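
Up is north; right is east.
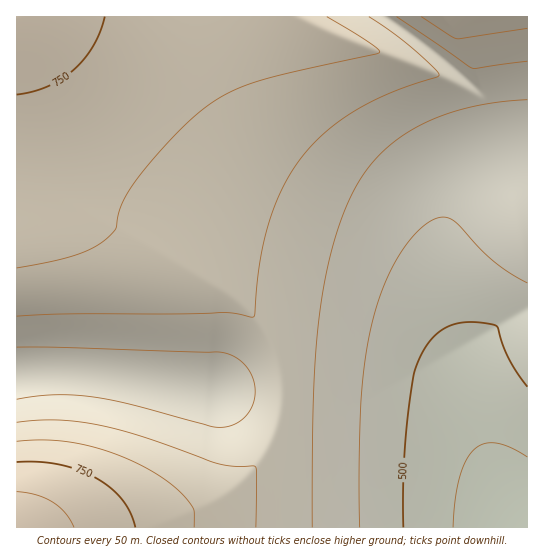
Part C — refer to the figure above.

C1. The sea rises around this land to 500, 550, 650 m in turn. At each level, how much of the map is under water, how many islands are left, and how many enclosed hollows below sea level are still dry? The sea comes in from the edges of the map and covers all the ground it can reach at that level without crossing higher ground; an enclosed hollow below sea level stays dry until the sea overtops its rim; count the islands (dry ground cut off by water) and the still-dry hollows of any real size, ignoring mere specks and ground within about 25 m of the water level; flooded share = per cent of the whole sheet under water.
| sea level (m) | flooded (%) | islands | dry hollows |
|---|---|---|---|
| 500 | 9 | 0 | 0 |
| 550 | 17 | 0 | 0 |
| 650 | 56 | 0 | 0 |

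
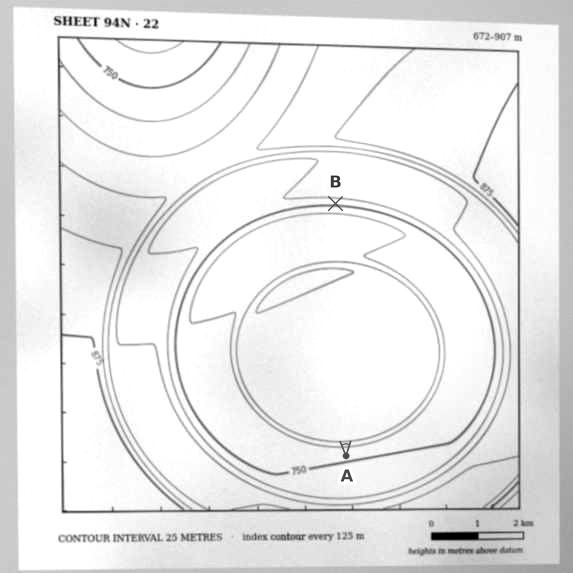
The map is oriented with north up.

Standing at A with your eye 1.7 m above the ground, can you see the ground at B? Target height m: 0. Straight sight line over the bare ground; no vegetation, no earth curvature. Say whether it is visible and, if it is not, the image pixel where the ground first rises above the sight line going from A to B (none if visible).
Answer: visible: true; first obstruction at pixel None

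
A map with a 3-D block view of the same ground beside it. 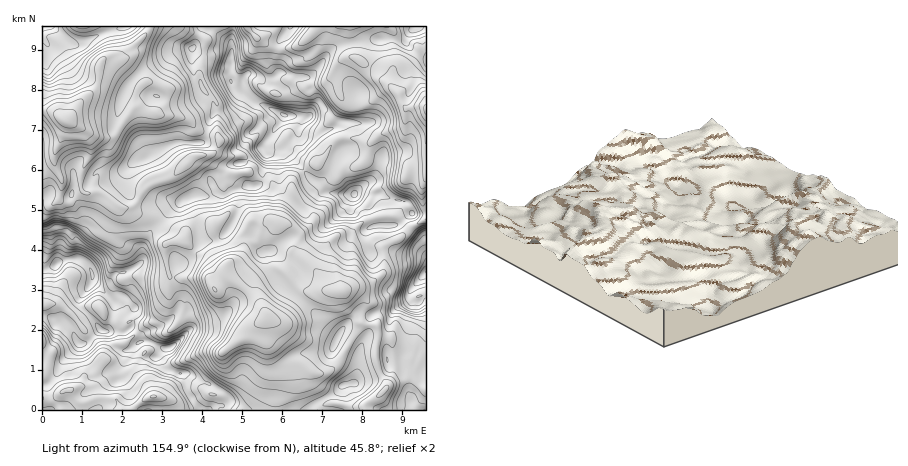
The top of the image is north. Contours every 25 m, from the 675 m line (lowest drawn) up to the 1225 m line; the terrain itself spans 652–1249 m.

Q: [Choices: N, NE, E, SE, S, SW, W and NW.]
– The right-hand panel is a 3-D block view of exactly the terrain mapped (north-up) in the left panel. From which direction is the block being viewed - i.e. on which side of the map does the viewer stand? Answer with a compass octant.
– NW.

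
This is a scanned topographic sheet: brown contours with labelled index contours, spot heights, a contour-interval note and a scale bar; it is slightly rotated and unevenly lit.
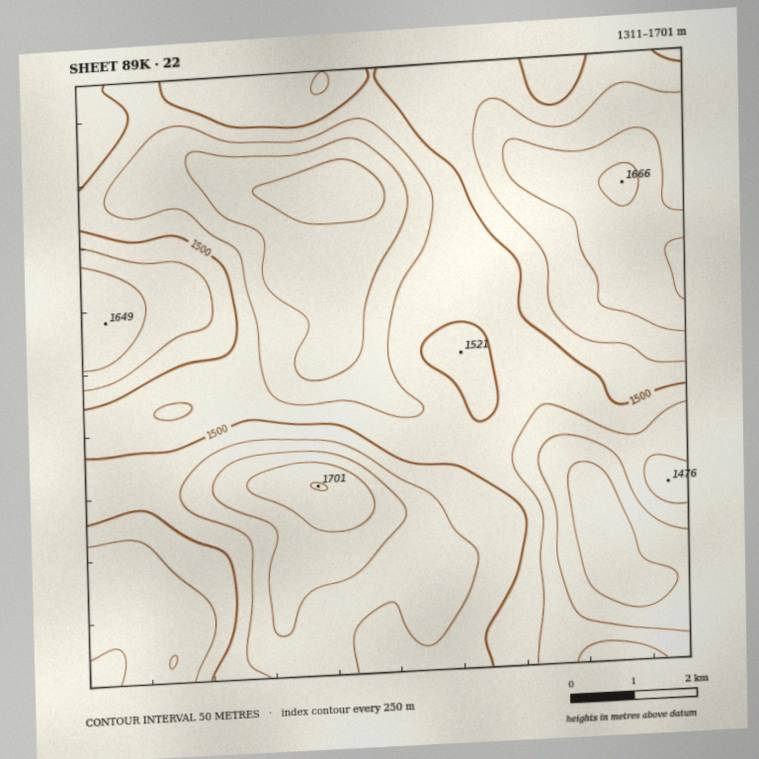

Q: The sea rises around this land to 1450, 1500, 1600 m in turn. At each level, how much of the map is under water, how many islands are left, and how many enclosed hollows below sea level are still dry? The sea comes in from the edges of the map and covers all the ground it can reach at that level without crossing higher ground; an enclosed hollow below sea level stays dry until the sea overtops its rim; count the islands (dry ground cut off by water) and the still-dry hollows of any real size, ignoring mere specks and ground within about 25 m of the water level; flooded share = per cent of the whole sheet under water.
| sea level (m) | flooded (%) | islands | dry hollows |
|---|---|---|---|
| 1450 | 13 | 0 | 1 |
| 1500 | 52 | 0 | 0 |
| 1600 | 88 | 1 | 0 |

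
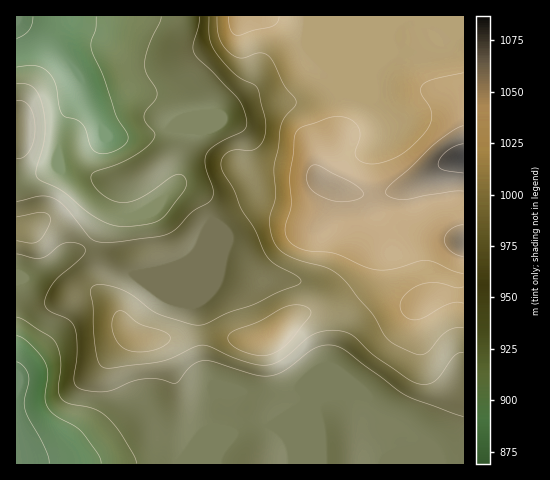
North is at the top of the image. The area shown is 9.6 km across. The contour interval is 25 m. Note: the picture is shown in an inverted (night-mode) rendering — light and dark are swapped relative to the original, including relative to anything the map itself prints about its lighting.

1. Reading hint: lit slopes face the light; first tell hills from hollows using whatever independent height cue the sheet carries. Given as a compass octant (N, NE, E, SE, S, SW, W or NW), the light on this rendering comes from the W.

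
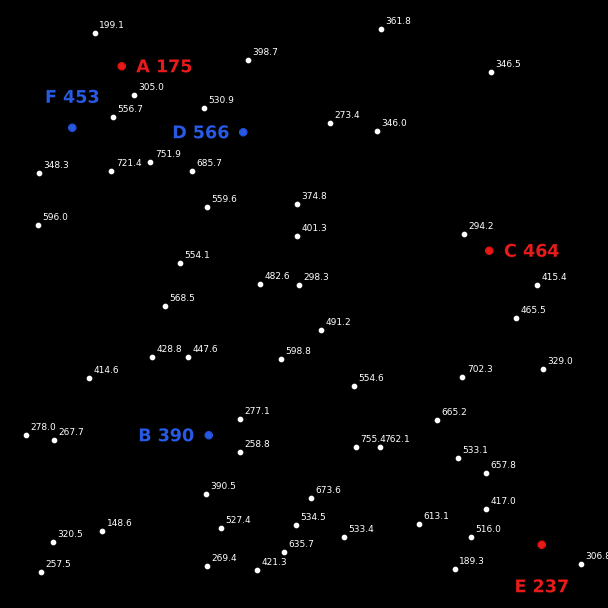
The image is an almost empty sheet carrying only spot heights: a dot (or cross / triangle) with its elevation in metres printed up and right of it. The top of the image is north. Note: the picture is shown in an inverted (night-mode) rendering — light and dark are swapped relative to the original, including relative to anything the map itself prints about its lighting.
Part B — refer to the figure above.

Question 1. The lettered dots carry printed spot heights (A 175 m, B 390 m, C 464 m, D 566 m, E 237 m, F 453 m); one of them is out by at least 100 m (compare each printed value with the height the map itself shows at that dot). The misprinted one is C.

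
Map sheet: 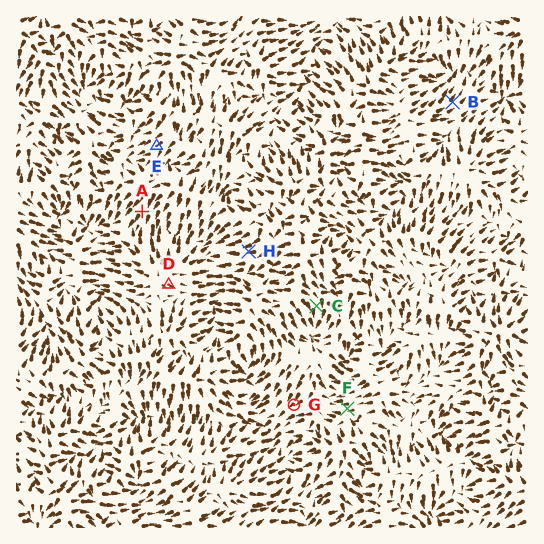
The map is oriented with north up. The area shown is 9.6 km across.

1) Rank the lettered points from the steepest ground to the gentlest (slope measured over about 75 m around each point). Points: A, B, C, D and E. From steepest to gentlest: C A B E D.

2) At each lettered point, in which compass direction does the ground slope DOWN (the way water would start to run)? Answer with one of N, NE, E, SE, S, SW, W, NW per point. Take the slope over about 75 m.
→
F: W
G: SW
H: W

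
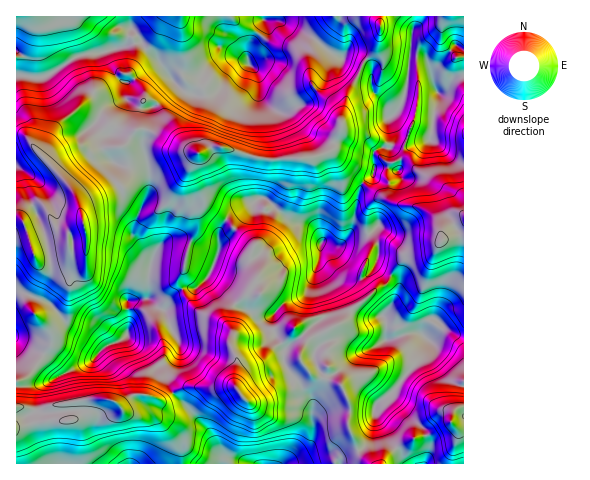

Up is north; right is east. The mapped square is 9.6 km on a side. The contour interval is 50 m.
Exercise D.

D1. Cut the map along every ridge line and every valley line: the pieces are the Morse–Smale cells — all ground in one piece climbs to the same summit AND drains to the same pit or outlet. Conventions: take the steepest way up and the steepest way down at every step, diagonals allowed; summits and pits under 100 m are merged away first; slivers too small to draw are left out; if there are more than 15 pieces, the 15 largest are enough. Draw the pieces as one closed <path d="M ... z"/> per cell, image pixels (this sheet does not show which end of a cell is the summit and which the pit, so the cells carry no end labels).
<path d="M111 124l-20 18-32 13-9 10-25-30-9-1 0 206 6 5 27 13 14 15 26-11 15-15 19-8 4-4 2-10-1-24 20-3 0-19 3-21-18-22 0-6 16-38 0-17-4-5-26-5-13-8-5-13 4-8 8-4 2-5z"/><path d="M265 20l-3 12-14 17-1 8 2 7-6 1-12 8-15 20-10 3-13-1-7-2-10-8-21 21-5 2-10 0-14-9-3 14-8 13 14 8 8-5 9 0 27 15 22 8 7 0 9-5 11 0 31 10 14 3 41-2 20-6 4-4 1-7 9-14 0-10 5-22 19-35-12-7-7 0-6 5-44-30-18-7z"/><path d="M391 275l-5 9-10 5-12 12-13 8-9 14-19 10 5 13 0 25-3 6 17 8 8 18 0 28 4 7 5 15 12 11 11 0 4-8 13-11 18-8 9-1 20-10 5-5 3-9 4-4 6-2-1-70-21-7-7-10-3 0-9 15-14-1-23 7 1-15-3-9 8-10 7-16 0-9z"/><path d="M228 220l-9 11-2 24-4-5-30-9-16 0-11 10-6 14-2 34 17 13 14 31 0 8-2 4-13 10 3 14 6 14 13-6 28 1 18-2 4 2 1-6 7-12 20-10 4-6 13-11-9-16 1-12 5-8-12-11-6-2-5-9 3-13-7-12 0-7 3-7-20-18z"/><path d="M222 147l-11 0-12 5-7 15 13 37 4 4 18 11 4-6 32-15 25 21 26 9 11 16 14 2 8-8 6-13 5-30 4-12-15-11-15-20-24 6-41 2-14-3z"/><path d="M280 344l-8 6-8 10-18 7-7 10-3 11-4-2-18 2-28-1-12 6 35 38 10 22 9 7 23 4 33 0 27-22 1-38-25-36-4-10 1-9z"/><path d="M147 298l-19 3 1 24-2 10-8 7-15 5-12 13-44 22-17 4-14 0-1 41 33-7 21 1 7-5 1-14 5-2 22-1 15 5 17-10 11 1 12 5 9-4 3-5-5-12-3-14 13-10 2-4 0-8-14-31z"/><path d="M104 52l-26 4-32 21-30-1 0 57 9 2 25 30 9-10 32-13 20-18 4 3 8-14 3-7-2-24-9-7z"/><path d="M116 127l-5 7-6 1-3 4-1 6 5 12 13 8 26 5 4 5 0 17-12 24-4 20 18 24 9-14 7-5 16 0 30 9 4 5 2-4-1-15 8-16-21-16-3-14-10-19 6-18-25-9-27-15-9 0-8 5z"/><path d="M463 76l-9 3-9 12-7 3 2 4-6 15-4 27-16 1-12-5-12-18-2 0 5 18-3 12 9 10 1 10-7 2-4-2-14 0-2 7-9 7 4 6 24 15 25 3 14 7 7 9 4 18 22-6z"/><path d="M263 198l-32 15-5 7 28 26-3 7 0 7 7 12-3 13 5 9 6 2 11 10 2 2 5-5 17-6 5-4 13-33 2-14 13 11 4 12 8 7 12 4 5-2 11-11 4-8 1-13-7-14-9 4-14 2-10 8-11-1-6-3-8-14-26-9z"/><path d="M222 16l-91 0-1 11 13 19 17 16 22 29 11 4 13 1 10-3 15-20 17-10-10-22-14-10z"/><path d="M463 234l-21 6-7 11-5 3-24 4-11 9-3 9 7 5 0 9-7 16-8 10 3 9-1 15 23-7 14 1 9-15 3 0 10 11 15 6 4-1z"/><path d="M463 16l-40 0-2 6-8 7-7 62-8 20-8 6 9 16 7 5 8 3 16-2 4-26 6-15-3-6 8-1 9-12 10-4z"/><path d="M105 399l-27 3-1 14-4 3 5 2 3 11 1 32 100-1-1-21-14-15-16-13-11 2-11-2-13-12z"/>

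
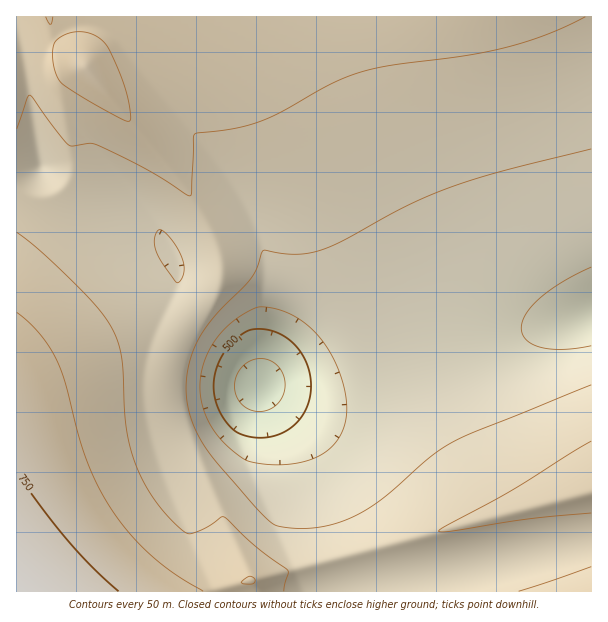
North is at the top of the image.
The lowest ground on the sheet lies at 440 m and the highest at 780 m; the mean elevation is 620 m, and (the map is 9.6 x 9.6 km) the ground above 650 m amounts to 27.3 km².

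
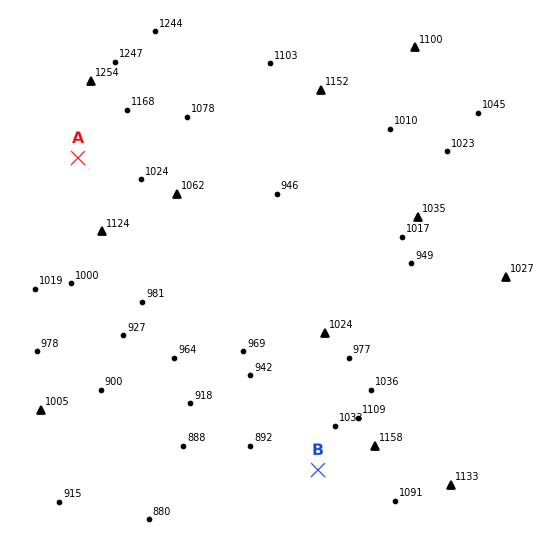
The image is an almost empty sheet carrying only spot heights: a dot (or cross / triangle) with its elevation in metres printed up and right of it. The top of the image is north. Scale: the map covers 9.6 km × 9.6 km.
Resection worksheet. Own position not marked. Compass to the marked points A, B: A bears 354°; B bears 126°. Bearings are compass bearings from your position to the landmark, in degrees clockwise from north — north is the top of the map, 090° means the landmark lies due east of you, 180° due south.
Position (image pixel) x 94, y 307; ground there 980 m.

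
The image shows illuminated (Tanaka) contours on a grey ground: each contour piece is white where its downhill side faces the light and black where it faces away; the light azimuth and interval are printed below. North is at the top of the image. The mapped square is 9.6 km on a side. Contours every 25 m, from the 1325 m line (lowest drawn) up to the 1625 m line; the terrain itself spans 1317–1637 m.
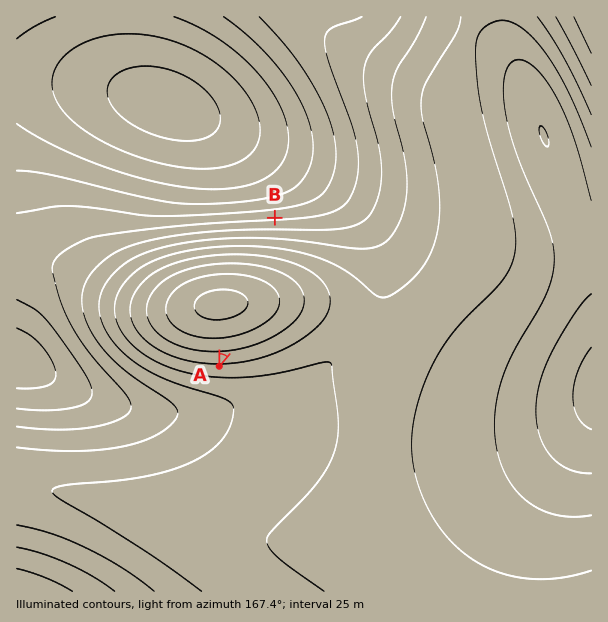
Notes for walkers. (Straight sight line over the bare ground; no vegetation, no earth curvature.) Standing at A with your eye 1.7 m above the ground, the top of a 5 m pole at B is visible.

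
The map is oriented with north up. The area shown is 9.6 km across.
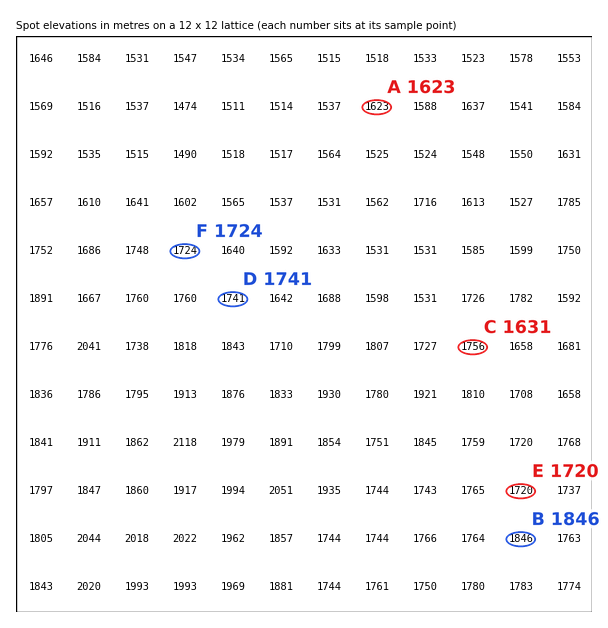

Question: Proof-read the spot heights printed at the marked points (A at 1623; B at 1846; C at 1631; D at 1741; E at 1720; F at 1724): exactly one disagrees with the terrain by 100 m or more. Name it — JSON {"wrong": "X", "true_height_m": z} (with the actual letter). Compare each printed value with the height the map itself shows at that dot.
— {"wrong": "C", "true_height_m": 1756}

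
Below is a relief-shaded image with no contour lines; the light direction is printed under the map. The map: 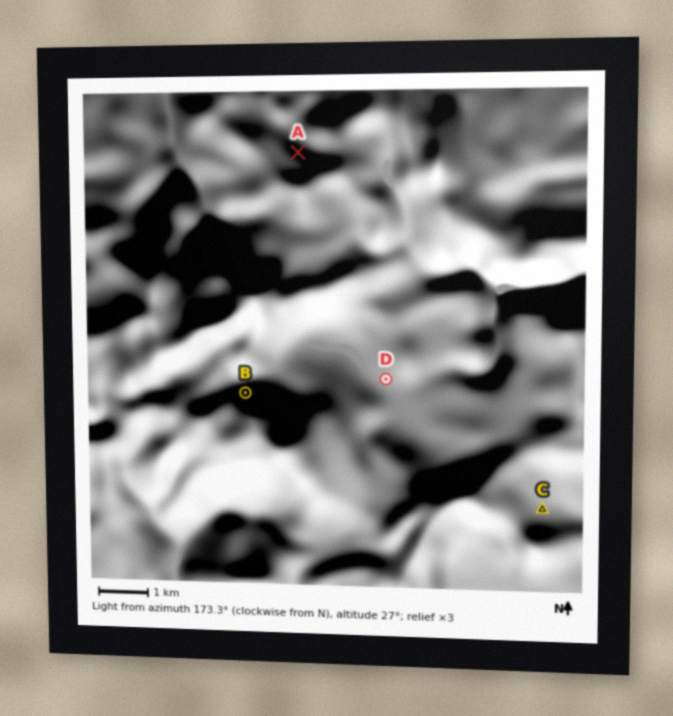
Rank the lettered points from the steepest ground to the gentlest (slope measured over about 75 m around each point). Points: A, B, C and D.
B A C D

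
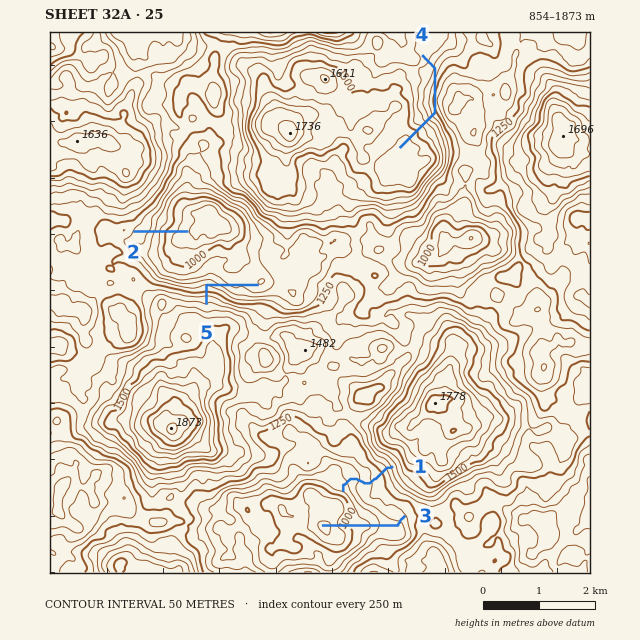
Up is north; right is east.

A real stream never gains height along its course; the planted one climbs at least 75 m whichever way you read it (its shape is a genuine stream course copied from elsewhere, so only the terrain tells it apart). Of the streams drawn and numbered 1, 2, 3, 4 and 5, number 4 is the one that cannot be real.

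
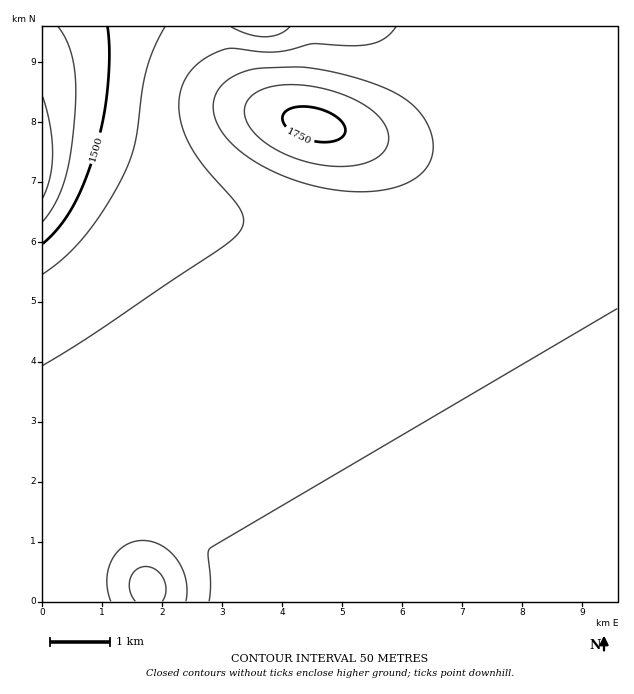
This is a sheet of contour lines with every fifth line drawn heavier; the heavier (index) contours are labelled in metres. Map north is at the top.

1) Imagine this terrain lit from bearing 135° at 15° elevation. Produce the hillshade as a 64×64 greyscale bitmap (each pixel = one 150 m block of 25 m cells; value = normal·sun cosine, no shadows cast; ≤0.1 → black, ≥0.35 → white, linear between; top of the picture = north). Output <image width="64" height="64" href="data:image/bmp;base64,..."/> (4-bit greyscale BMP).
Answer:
<image width="64" height="64" href="data:image/bmp;base64,Qk12CAAAAAAAAHYAAAAoAAAAQAAAAEAAAAABAAQAAAAAAAAIAAATCwAAEwsAABAAAAAAAAAAAAAAABEREQAiIiIAMzMzAERERABVVVUAZmZmAHd3dwCIiIgAmZmZAKqqqgC7u7sAzMzMAN3d3QDu7u4A////AJmZrN7duXVDNGiZmZmZmZmZmZmZmZmZmZmZmZmZmZmZmZm87u3KhkNEaJmZmZmZmZmZmZmZmZmZmZmZmZmZmZmZmb3v/9uXZVV4mZmZmZmZmZmZmZmZmZmZmZmZmZmZmZmZvf//7bl2ZniZmZmZmZmZmZmZmZmZmZmZmZmZmZmZmZmt7//+yod3iZmZmZmZmZmZmZmZmZmZmZmZmZmZmZmZmazv//7LmIiJmZmZmZmZmZmZmZmZmZmZmZmZmZmZmZmZm97//tupmZmZmZmZmZmZmZmZmZmZmZmZmZmZmZmZmZmave7ty6mZmZmZmZmZmZmZmZmZmZmZmZmZmZmZmZmZmZmrzdy7qZmZmZmZmZmZmZmZmZmZmZmZmZmZmZmZmZmZmZmru6qZmZmZmZmZmZmZmZmZmZmZmZmZmZmZmZmZmZmZmZmZmZmZmZmZmZmZmZmZmZmZmZmZmZmZmZmZmZmZmZmZmZmZmZmZmZmZmZmZmZmZmZmZmZmZmZmZmZmZmZmZmZmZmZmZmZmZmZmZmZmZmZmZmZmZmZmZmZmZmZmZmZmZmZmZmZmZmZmZmZmZmZmZmZmZmZmZmZmZmZmZmZmZmZmZmZmZmZmZmZmZmZmZmZmZmZmZmZmZmZmZmZmZmZmZmZmZmZmZmZmZmZmZmZmZmZmZmZmZmZmZmZmZmZmZmZmZmZmZmZmZmZmZmZmZmZmZmZmZmZmZmZmZmZmZmZmZmZmZmZmZmZmZmZmZmZmZmZmZmZmZmZmZmZmZmZmZmZmZmZmZmZmZmZmZmZmZmZmZmZmZmZmZmZmZmZmZmZmZmZmZmZmZmZmZmZmZmZmZmZmZmZmZmZmZmZmZmZmZmZmZmZmZmZmZmZmZmZmZmZmZmZmZmZmZmZmZmZmZmZmZmZmZmZmZmZmZmZmZmZmZmZmZmZmZmZmZmZmZmZmZmZmZmZmZmZmZmZmZmZmZmZmZmZmZmZmZmZmZmZmZmZmZmZmZmZmZmZmZmZmZmZmZmZmZmZmZmZmZmZmZmZmZmZmZmZmZmZmZmZmZmZmZmZmZmZmZmZmZmZmZmZmZmZmZmZmZmZmZmZmZmZmZmZmZmZmZmZmZmZmZmZmZmZmZmZmZmZmZmZmZmZmZmZmZmZmZmZmZmZmZmZmZmZmZmZmZmZmZmYmZmZmZmZmZmZmZmZmZmZmZmZmZmZmZmZmZmZmZmZmZiImZmZmZmZmZmZmZmZmZmZmZmZmZmZmZmZmZmZmZmZmIiJmZmZmZmZmZmZmZmZmZmZmZmZmZmZmZmZmZmZmZmYiIiJmZmZmZmZmZmZmZmZmZmZmZmZmZmZmZmZmZmZmZiIiIiZmZmZmZmZmZmZmZmZmZmZmZmZmZmZmZmZmZmZl4iIiImZmZmZmZmZmZmZmZmZmZmZmZmZmZmZmZmZmZmXd4iIiJmZmZmZmZmZmZmZmZmZmZmZmZmZmZmZmZmZmZZ3eIiIiZmZmZmZmZmZmZmZmZmZmZmZmZmZmZmZmZmZlmd3iIiJmZmZmZmZmZmZmZmZmZmZmZmZmZmZmZmZmZmVVmd4iIiZmZmZmZmZmZmZmZmZmZmZmZmZmZmZmZmZmZRFZneIiImZmZmZmZmZmZmZmZmZmZmZmZmZmZmZmZmZkzRWZ3iIiJmZmZmZmZmZmZmZmZmZmZmZmZmZmZmZmZmRI0VneIiImZmZmZmZmZmZmZmZmZmZmZmZmZmZmZmZmZASRWZ3iIiJmZmZmZmZmZmZmqqqqqmZmZmZmZmZmZmZkAE0Vmd4iImZmZmZmZmZqqqqqqqqqqqpmZmZmZmZmZmQASNVZ3iIiJmZmZmZmqqqqqu7u6qqqqqpmZmZmZmZmZAAI0Vnd4iImZmZmZqqqru7u7u7u7uqqqqZmZmZmZmZkAATRWZ3iIiZmZmaqqq7u8zMzMzMu7uqqqmZmZmZmZmQABJFVneIiJmZmaqqu7zM3d3d3dzMu7qqqZmZmZmZmZAAEjRWZ3iImZmaqqu8zN3e7u7u3dzLu6qqmZmZmZmZkAASNFZneIiZmaqqu8zN3u7//u7t3My7qqqZmZmZmZmRESM0Vmd4iJmZqqu7zN3u7////u3dzLuqqpmZmZmZmZIiI0RWZ3eIiZmaqrvM3e7v///u7dzMu6qqmZmZmZmZkzMzRFVmd4iImZmqq7zN3e7u7u7dzMu7qqqZmZmZmZmUQzREVWZ3eIiImZmqq7zM3d3d3czMu7qqqqmZmZmZmZVEREVVZnd3iIiIiImZqqu7vMzMu7u7uqqqqZmZmZmZllVERVVmZ3d3d3d3d3iImZmqqqqqqqqqqqqqmZmZmZmWZVVVVWZmZ3ZmZmZmZmZ3eIiZmZqqqqqqqqqpmZmZmZdmVVVVZmZmZmVVVEREVVVmd3iImZmqqqqqqqqpmZmZl3ZlVVVmZmZlVURDMzM0RFVmd3iJmZqqqqqqqqqZmZmXdmZVVWZmZVVURDMzMzM0RVZnd4iZmqqqu7qqqqqZmZh3ZmZmZmZlVURDMzIiIzRFVmZ3iImZqqu7u7qqqqmZmId2ZmZmZmVVVEQzMiIjRFVmZ3eIiZmqq7u7u7qqqpmYiHdmZmZmZlVVREMyESNFVmZ3d4iImaqru7u7u7qqqZmId3dmZmZmZmVVRDIRE0Zmd3d3eIiJmqu7zMzLu6qqqZiHd3d3d2ZmZmZUMhETRnd3d3d4iImZq7vMzMzLu6qpmYh3d3d3d3d3d2QyEBJGd3d3d3d4iJmqu8zMzMy7uq"/>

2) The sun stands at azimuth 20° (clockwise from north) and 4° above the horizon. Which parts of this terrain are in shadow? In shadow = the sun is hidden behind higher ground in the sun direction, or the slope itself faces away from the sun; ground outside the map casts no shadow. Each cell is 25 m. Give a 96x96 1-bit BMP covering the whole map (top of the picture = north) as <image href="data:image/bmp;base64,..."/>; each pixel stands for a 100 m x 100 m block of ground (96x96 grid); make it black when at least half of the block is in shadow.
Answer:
<image width="96" height="96" href="data:image/bmp;base64,Qk2+BAAAAAAAAD4AAAAoAAAAYAAAAGAAAAABAAEAAAAAAIAEAAATCwAAEwsAAAIAAAAAAAAA////AAAAAAAAAP4AAAAAAAAAAAAAAf8AAAAAAAAAAAAAA/+AAAAAAAAAAAAAA/+AAAAAAAAAAAAAA//AAAAAAAAAAAAAB//AAAAAAAAAAAAAB//AAAAAAAAAAAAAB/+AAAAAAAAAAAAAB/+AAAAAAAAAAAAAB/8AAAAAAAAAAAAAA/8AAAAAAAAAAAAAA/wAAAAAAAAAAAAAAfgAAAAAAAAAAAAAAAAAAAAAAAAAAAAAAAAAAAAAAAAAAAAAAAAAAAAAAAAAAAAAAAAAAAAAAAAAAAAAAAAAAAAAAAAAAAAAAAAAAAAAAAAAAAAAAAAAAAAAAAAAAAAAAAAAAAAAAAAAAAAAAAAAAAAAAAAAAAAAAAAAAAAAAAAAAAAAAAAAAAAAAAAAAAAAAAAAAAAAAAAAAAAAAAAAAAAAAAAAAAAAAAAAAAAAAAAAAAAAAAAAAAAAAAAAAAAAAAAAAAAAAAAAAAAAAAAAAAAAAAAAAAAAAAAAAAAAAAAAAAAAAAAAAAAAAAAAAAAAAAAAAAAAAAAAAAAAAAAAAAAAAAAAAAAAAAAAAAAAAAAAAAAAAAAAAAAAAAAAAAAAAAAAAAAAAAAAAAAAAAAAAAAAAAAAAAAAAAAAAAAAAAAAAAAAAAAAAAAAAAAAAAAAAAAAAAAAAAAAAAAAAAAAAAAAAAAAAAAAAAAAAAAAAAAAAAAAAAAAAAAAAAAAAAAAAAAAAAAAAAAAAAAAAAAAAAAAAAAAAAAAAAAAAAAAAAAAAAAAAAAAAAAAAAAAAAAAAAAAAAAAAAAAAAAAAAAAAAAAAAAAAAAAAAAAAAAAAAAAAAAAAAAAAAAAAAAAAAAAAAAAAAAAAAAAAAAAAAAAAAAAAAAAAAAAAAAAAAAAAAAAAAAAAAAAAAAAAAAAAAAAAAAAAAAAAAAAAAAAAAAABwAAAAAAAAAAAAAAH/AAAAAAAAAAAAAAf/wAAAAAAAAAAAAA//8AAAAAAAAAAAAB///AAAAAAAAAAAAB///gAAAAAAAAAAAD///wAAAAAAAAAAAD///8AAAAAAAAAAAH///+AAAAAAAAAAAH///+AAAAAAAAAAAP////AAAAAAAAAAAP////gAAAAAAAAAAP////gAAAAAAAAAAf////gAAAAAAAAAAf////gAAAAAAAAAAf////AAAAAACAAAAf///+AAAAAACAAAAf///8AAAAAACAAAAf///wAAAAAADAAAAf//+AAAAAAADAAAAf//wAAAAAAACAAAAf/+AAAAAAAACAAAAP/gAAAAAAAACAAAAAAAAAAAAAAAAAAAAAAAAAAAAAAAAAAAAAAAAAAAAAAAAAAAAAAAAAAAAAAAAAAAAAAAAAAAAAAAAAAAAAAAAAAAAAAAAAAAAAAAAAAAAAAAAAAAAAAAAAAAAAAAAAAAAAAAAAAAAAAAAAAAAAAAAAAAAAAAAAAAAAAAAAAAAAAAAAAAAAAAAAAAAAAAAAAAAAAAAAAAAAAAAAAAAAAAAAAAAAAAAAAAAAAAAAAAAAAAAAAAAAAAAAAAAAAAA="/>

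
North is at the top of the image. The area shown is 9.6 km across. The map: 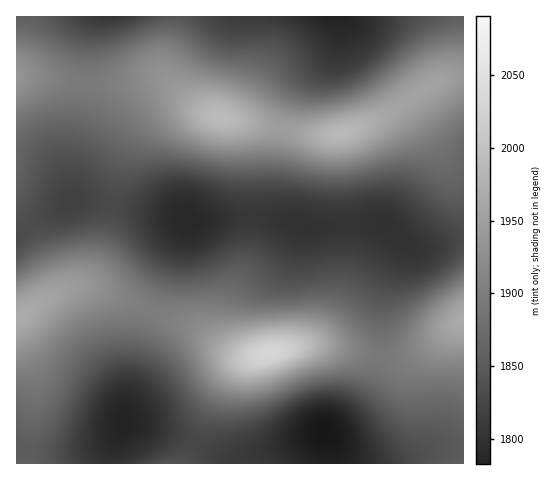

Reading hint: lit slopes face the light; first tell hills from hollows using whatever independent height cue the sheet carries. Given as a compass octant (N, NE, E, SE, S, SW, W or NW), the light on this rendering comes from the S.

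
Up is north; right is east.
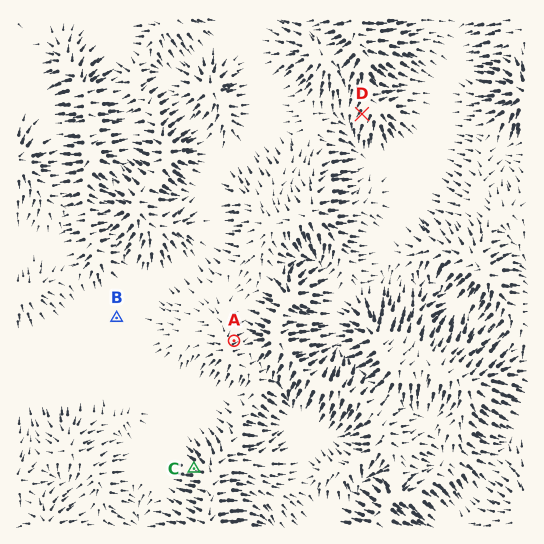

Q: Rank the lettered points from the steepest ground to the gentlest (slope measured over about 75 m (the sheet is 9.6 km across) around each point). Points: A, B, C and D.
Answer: C D A B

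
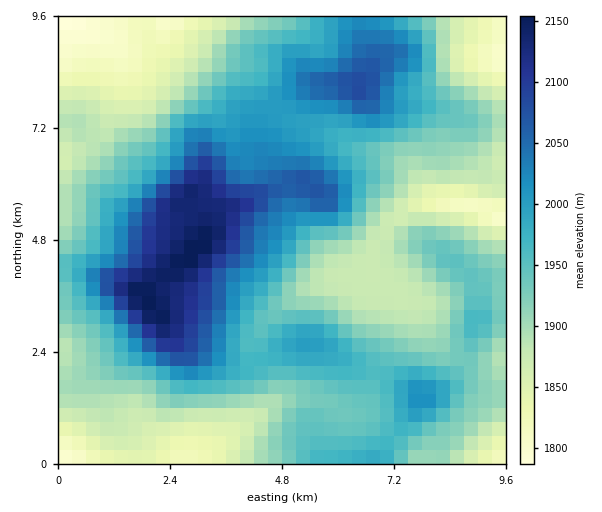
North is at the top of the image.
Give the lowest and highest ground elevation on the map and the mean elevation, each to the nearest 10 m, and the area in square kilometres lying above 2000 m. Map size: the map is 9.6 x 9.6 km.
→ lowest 1780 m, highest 2160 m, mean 1950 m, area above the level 23.9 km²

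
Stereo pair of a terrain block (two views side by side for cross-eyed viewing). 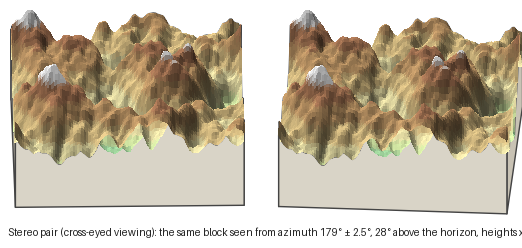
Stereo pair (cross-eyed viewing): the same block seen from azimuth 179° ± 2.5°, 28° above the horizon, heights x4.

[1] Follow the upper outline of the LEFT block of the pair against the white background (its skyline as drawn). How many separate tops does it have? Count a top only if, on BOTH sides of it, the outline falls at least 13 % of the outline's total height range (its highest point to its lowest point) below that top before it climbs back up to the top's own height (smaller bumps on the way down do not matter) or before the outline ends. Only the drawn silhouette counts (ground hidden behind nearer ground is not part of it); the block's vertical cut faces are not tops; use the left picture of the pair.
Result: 3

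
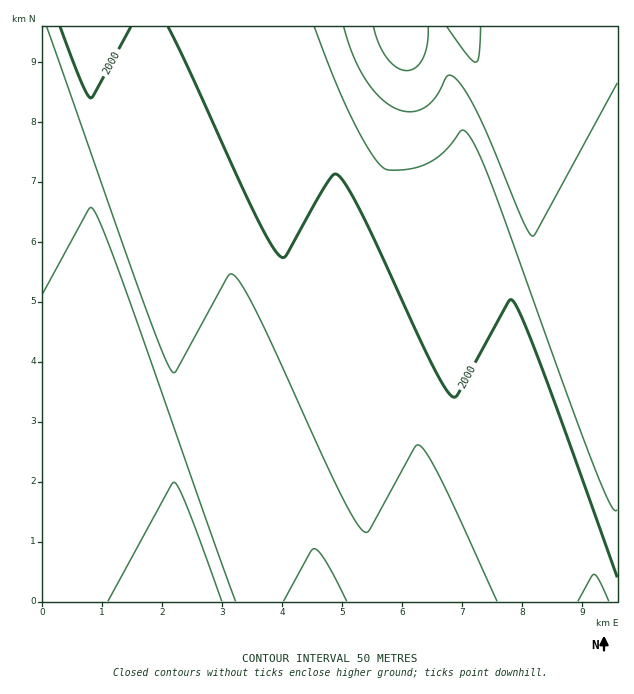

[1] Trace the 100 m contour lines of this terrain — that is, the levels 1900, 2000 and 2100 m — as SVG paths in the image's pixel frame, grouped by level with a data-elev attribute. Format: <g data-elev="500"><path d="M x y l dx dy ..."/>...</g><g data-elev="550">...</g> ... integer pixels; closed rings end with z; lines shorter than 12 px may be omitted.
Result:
<g data-elev="1900"><path d="M617 83l-81 149-3 4-1 0-11-19-41-99-11-21-11-16-6-5-4 0-14 23-6 6-7 5-12 2-14-4-16-12-15-18-11-23-9-28"/></g><g data-elev="2000"><path d="M617 577l-75-208-18-46-10-21-3-3-2 2-51 93-3 3-3 0-9-12-13-25-71-151-12-22-9-12-4-1-8 10-40 72-3 2-6-5-11-17-15-29-83-180"/><path d="M131 27l-37 68-3 3-3-3-6-12-22-56"/></g><g data-elev="2100"><path d="M236 601l-115-325-20-51-9-17-1-1-3 4-45 83"/><path d="M347 601l-21-39-7-11-5-2-4 4-26 48"/></g>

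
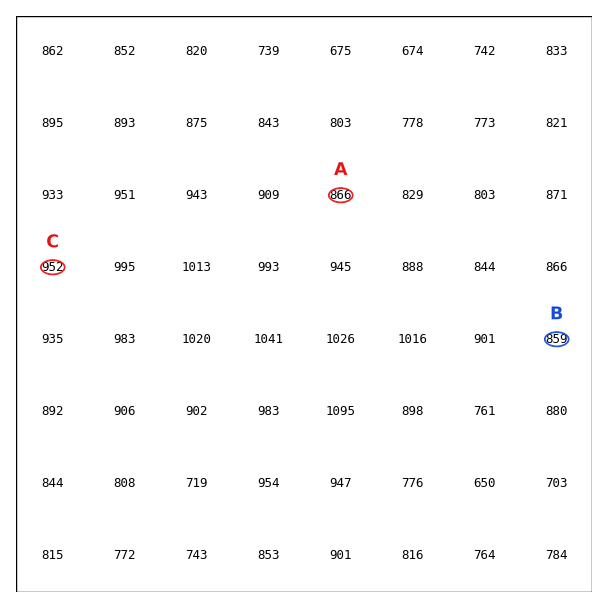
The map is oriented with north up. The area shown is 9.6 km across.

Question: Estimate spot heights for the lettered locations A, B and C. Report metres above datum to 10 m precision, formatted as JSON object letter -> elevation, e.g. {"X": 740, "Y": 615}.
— {"A": 870, "B": 860, "C": 950}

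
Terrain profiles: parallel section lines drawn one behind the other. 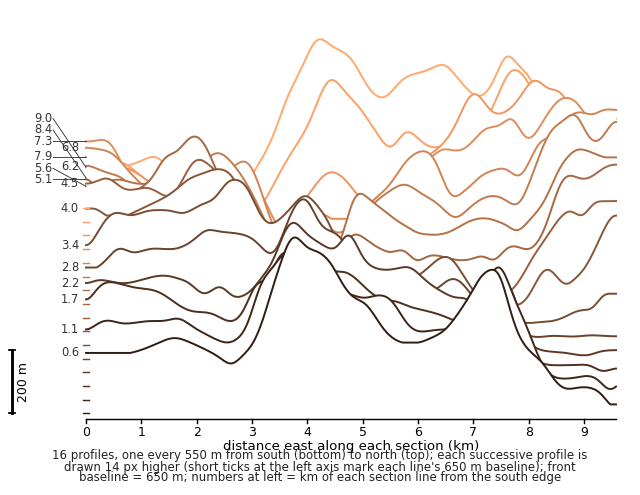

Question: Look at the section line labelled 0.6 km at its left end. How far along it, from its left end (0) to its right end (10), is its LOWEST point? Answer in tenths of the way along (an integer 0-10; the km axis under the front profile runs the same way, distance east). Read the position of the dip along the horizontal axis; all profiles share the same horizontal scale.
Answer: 10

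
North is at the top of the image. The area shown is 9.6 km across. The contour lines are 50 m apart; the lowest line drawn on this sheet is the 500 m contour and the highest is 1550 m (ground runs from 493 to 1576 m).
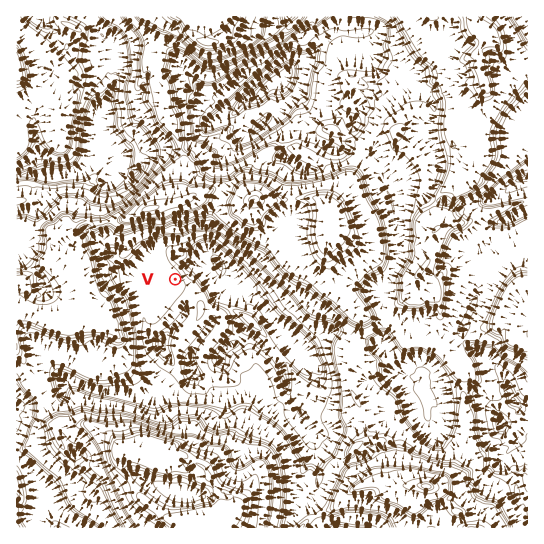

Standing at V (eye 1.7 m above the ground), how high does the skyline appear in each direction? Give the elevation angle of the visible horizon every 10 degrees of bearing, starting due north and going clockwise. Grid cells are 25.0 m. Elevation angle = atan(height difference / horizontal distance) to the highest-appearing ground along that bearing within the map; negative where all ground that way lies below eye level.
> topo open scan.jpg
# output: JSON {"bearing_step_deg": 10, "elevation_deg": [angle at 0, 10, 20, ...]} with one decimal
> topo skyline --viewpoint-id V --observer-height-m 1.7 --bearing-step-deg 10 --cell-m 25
{"bearing_step_deg": 10, "elevation_deg": [22.5, 21.4, 18.5, 13.5, 17.3, 16.9, 12.6, 11.0, 10.2, 8.2, 6.4, 3.0, 2.9, 6.2, 5.3, 4.1, 7.9, 10.8, 12.6, 13.3, 12.3, 9.7, 10.2, 13.9, 14.7, 15.0, 13.6, 13.0, 12.3, 10.7, 9.4, 11.9, 20.3, 21.9, 23.9, 23.6]}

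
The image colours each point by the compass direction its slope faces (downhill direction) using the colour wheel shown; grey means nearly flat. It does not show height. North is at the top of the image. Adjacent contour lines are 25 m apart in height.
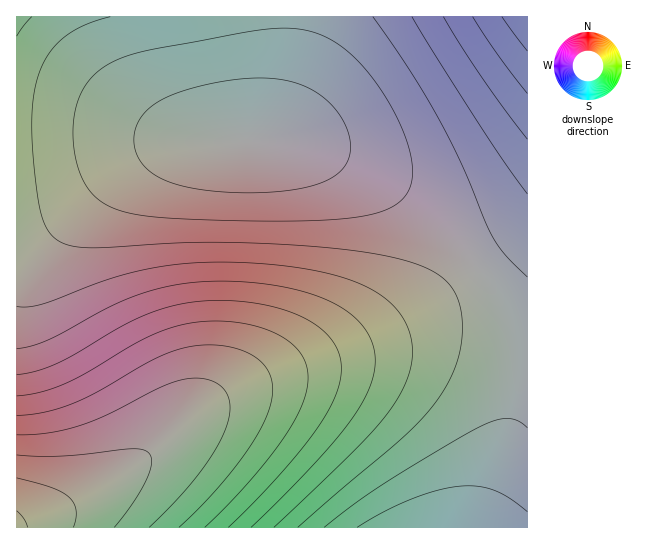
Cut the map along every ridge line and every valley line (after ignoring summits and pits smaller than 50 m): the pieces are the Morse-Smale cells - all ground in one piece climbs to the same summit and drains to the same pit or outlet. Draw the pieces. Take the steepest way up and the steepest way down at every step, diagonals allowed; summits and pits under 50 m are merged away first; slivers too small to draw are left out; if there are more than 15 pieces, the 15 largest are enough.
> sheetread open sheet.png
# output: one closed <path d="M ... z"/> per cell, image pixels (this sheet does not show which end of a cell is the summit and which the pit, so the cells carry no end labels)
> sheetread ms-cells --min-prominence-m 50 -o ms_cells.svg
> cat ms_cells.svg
<path d="M289 16l-273 1 1 511 44-17 41-23 48-35 41-37 31-20 32-15 105-38 55-30 62-43 0-3-17-21-37-37-48-34-44-22-25-8-23-4-29 0 8-2 7-8 9-22 11-58z"/><path d="M477 269l-63 44-55 30-105 38-32 15-31 20-41 37-48 35-41 23-44 16 461 1 26-74 11-40 4-25 0-30-11-38-16-31z"/><path d="M527 16l-237 0-3 46-10 47-9 22-7 8-8 2 29 0 23 4 25 8 44 22 48 34 37 37 18 23 51-40z"/><path d="M527 229l-50 40 19 28 12 24 11 38 0 30-4 25-11 40-25 74 49-1z"/>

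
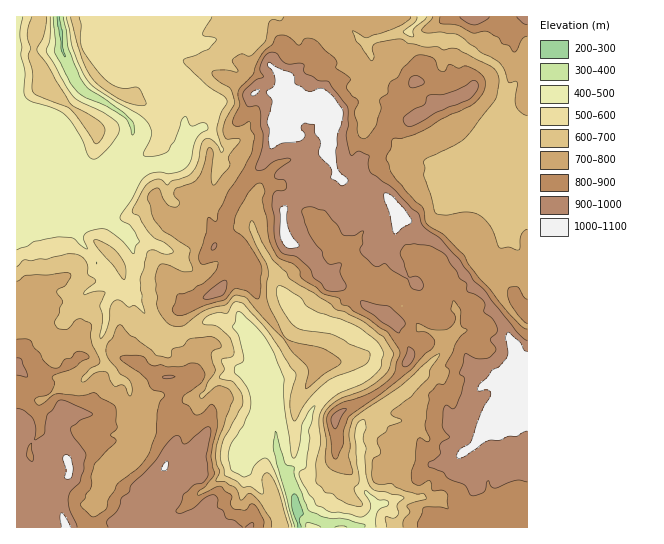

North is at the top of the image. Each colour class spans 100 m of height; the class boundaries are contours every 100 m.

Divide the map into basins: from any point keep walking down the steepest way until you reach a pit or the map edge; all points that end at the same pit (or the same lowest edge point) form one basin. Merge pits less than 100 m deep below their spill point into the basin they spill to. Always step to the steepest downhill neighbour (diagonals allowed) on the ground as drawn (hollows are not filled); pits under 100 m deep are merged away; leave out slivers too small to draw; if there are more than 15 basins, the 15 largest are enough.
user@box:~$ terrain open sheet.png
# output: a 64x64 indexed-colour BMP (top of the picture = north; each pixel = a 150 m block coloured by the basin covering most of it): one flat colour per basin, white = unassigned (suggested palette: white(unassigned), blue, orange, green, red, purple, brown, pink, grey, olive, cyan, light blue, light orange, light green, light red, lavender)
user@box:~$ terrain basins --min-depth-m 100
<image width="64" height="64" href="data:image/bmp;base64,Qk12CAAAAAAAAHYAAAAoAAAAQAAAAEAAAAABAAQAAAAAAAAIAAATCwAAEwsAABAAAAAAAAAA////ALR3HwAOf/8ALKAsACgn1gC9Z5QAS1aMAMJ34wB/f38AIr28AM++FwDox64AeLv/AIrfmACWmP8A1bDFABERERERERERERERERERERERERERERERERERERERERERERERERERERERERERERERERERERERERERERERERERERERERERERESERERERERERERERERERERERERERERERERERERERERIiIhEREREREREREREREREREREREREREREREREREREiIiIiIRERERERERERERERERERERERERERERERERERESIiIiIhERERERERERERERERERERERERERERERERERERIiIiIiIREREREREREREREREREREREREREREREREREREiIiIiIiEREREREREREREREREREREREREREREREREREiIiIiIiIhERERERERERERERERERERERERERERERERESIiIiIiIiIRERERERERERERERERERERERERERERERERIiIiIiIiIhERERERERERERERERERERERERERERERERIiIiIiIiIiEREREREREREREREREREREREREREREREREiIiIiIiIiIRERERERERERERERERERERERERERERERESIiIiIiIiIREREREREREREREREREREREREREREREREREiIiIiIiIhEREREREREREREREREREREREREREREREREiIiIiIiIiEREREREREREREREREREREREREREREREREiIiIiIiIiIhEREREREREREREREREREREREREREREREiIiIiIiIiIiEREREREREREREREREREREREREREREREiIiIiIiIiIiIREREREREREREREREREREREREREREREiIiIiIiIiIiIiIREREREREREREREREREREREREREREiIiIiIiIiIiIiIhEREREREREREREREREREREREREREyIiIiIiIiIiIiIiIRERERERERERERERERERERERERETEiIiIiIiIiIiIiIRERERERERERERERERERERERERETMSIiIiIiIiIiIiIhERERERERERERERERERERERERERMxIiIiIiIiIiIiIhERERERERERERERERERERERERERMzEiIiIiIiIiIiIiEREREREREREREREREREREREREREzMSIiIiIiIiIiIiIREREREREREREREREREREREREREzMxIiIiIiIiIiIiIhERERERERERERERERERERERERETMzIiIiIiIiIiIiIiIhERERERERERERERERERERERETMzMiIiIiIiIiIiIiIiIhERERERERERERERERERERETMzMyIiIiIiIiIiIiIiIiIRERERERERERERERERERETMzMzIiIiIiIiIiIiIiIiIiIhERERERERERERERERETMzMzMiIiIiIiIiIiIiIiIiIiERERERERERERERERERMzMzMyIiIiIiIiIiIiIiIiIiIRERERERERERERERERMzMzMzIiIiIiIiIiIiIiIiIiIhERERERERERERERERMzMzMzMiIiIiIiIiIiIiIiIiIRERERERERERERERERMzMzMzMyIiIiIiIiIiIiIiIiIRERERERERERERERETMzMzMzMzIiIiIiIiIiIiIiIiIhERERERERERERERETMzMzMzMzMiIiIiIiIiIiIiIiIiERERERERERERERETMzMzMzMzMyIiIiIiIiIiIiIiIiIhERERERERERERETMzMzMzMzMzIiIiIiIiIiIiIiIiIiERERERERERERETMzMzMzMzMzMiIiIiIiIiIiIiIiIiIRERERERERERETMzMzMzMzMzMyIiIiIiIiIiIiIiIiIiERERERERERETMzMzMzMzMzMzIiIiIiIiIiIiIiIiIiIhEREREREREzMzMzMzMzMzMzMiIiIiIiIiIiIiIiIiIiIRERERETMzMzMzMzMzMzMzMyIiIiIiIiIiIiIiIiIiIiERERERMzMzMzMzMzMzMzMzIiIiIiIiIiIiIiIiIiIiIRERERMzMzMzMzMzMzMzMzMiIiIiIiIiIiIiIiIiIiIiEREREzMzMzMzMzMzMzMzMyIiIiIiIiIiIiIiIiIiIiIRERETMzMzMzMzMzMzMzMzIiIiIiIiIiIiIiIiIiIiIiERERMzMzMzMzMzMzMzMzMiIiIiIiIiIiIiIiIiIiIiIRERETMzMzMzMzMzMzMzMyIiIiIiIiIiIiIiIiIiIiIhERERMzMzMzMzMzMzMzMzIiIiIiIiIiIiIiIiIiIiIiEREREzMzMzMzMzMzMzMzMiIiIiIiIiIiIiIiIiIiIiIhEzMzMzMzMzMzMzMzMzMyIiIiIiIiIiIiIiIiIiIiIiMzMzMzMzMzMzMzMzMzMzIiIiIiIiIiIiIiIiIiIiIiIzMzMzMzMzMzMzMzMzMzMiIiIiIiIiIiIiIiIiIiIiITMzMzMzMzMzMzMzMzMzMyIiIiIiIiIiIiIiIiIiIiIREzMzMzMzMzMzMzMzMzMzIiIiIiIiIiIiIiIiIiIiIhEREzMzMzMzMzMzMzMzMzMiIiIiIiIiIiIiIiIiIiIiIRETMzMzMzMzMzMzMzMzMyIiIiIiIiIiIiIiIiIiIiIhERMzMzMzMzMzMzMzMzMzIiIiIiIiIiIiIiIiIiIiIiEREzMzMzMzMzMzMzMzMzMiIiIiIiIiIiIiIiIiIiIiERETMzMzMzMzMzMzMzMzMyIiIiIiIiIiIiIiIiIiIiIRETMzMzMzMzMzMzMzMzMz"/>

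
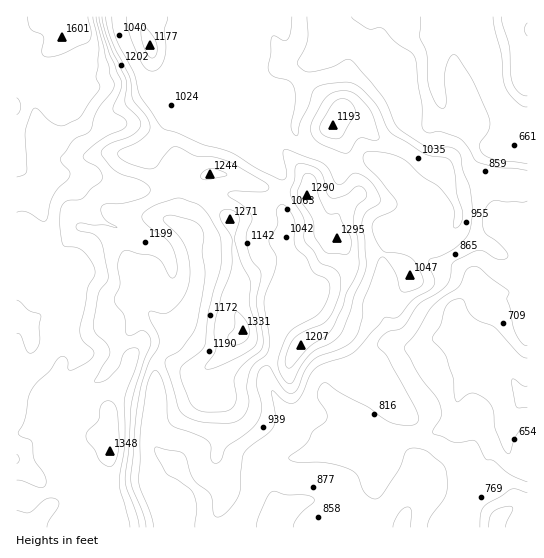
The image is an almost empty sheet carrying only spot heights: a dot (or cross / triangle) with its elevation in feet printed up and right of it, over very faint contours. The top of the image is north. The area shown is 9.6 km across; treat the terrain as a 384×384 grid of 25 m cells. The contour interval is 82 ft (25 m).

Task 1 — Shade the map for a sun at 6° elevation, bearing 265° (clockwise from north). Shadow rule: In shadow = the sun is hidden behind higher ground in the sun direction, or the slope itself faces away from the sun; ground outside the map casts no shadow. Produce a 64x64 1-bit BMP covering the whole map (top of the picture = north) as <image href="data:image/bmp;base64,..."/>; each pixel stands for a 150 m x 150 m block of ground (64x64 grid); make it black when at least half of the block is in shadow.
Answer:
<image width="64" height="64" href="data:image/bmp;base64,Qk0+AgAAAAAAAD4AAAAoAAAAQAAAAEAAAAABAAEAAAAAAAACAAATCwAAEwsAAAIAAAAAAAAA////AAAAAAAAA+AAAAAAAAAD8AAAAAAAAAPwAAAAAAAAB+AAAAAAAAAH4AAAAAAAAAfgAAAAAAAAD+AAAAAAAAAP8AAAAAAAAA/wAAAAAAAAD/gAAAAACAAH8AAAAAAAAAfwAAAAAAAAB+AAAAAAAAAH4AAAAAAAQA/gAAAAAABgB+ADAAAAAEAH4A8YAAAAAAPgDxwAAAAAA+APHgAAAAAB4A8fAAAAAAHgBh8AAAAAAeACHgAAAAAA4AOMAAAAAADgB8AYAAAAAOAHwIAAAADAAAfA4AAAAMAAB8BgwAAA4AAHwHhgAABgAAeAeGAAAGAAB4B4AAAAAAAHgDwYAAAcBAOAPDwAABwMBAA8OAAAAAwMADwgAAAACAwAPAAAAAAYDAA+AAAAAAAMAH8AAAYAAAwAfwDgBgAADAB8AOAMAAAIADAA4AAAAAACAADgAAAAAAcGAIAAAAAAB48BAAAAAAAHjgGAAAAAAAeIA4AAEAAAAAADwAAAAAAAAADgAAAAAAAAcOAAAAAAAADgAAAAAAAAA4AAAAHgAAAHgABAAeAAAA+AAEADwAAAHwAAAA/AACA+MAAAD+AAABwwAAAP4AAAADAAAB/gAAAAMAAAH+AAAAAwAAA/oAAAADAAAD8wAAAAAAAAP3AAAAAAAAB/8AAAAAAAAH/wAAAAAAAAf+AAAAAAAA=="/>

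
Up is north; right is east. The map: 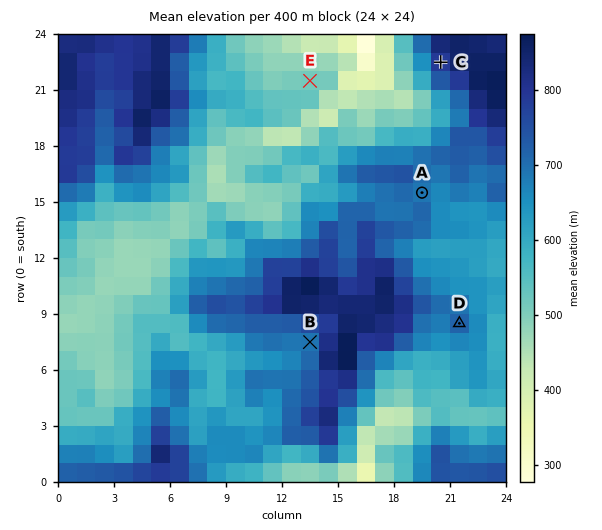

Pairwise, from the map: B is lower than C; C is higher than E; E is lower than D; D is higher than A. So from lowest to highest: E A B D C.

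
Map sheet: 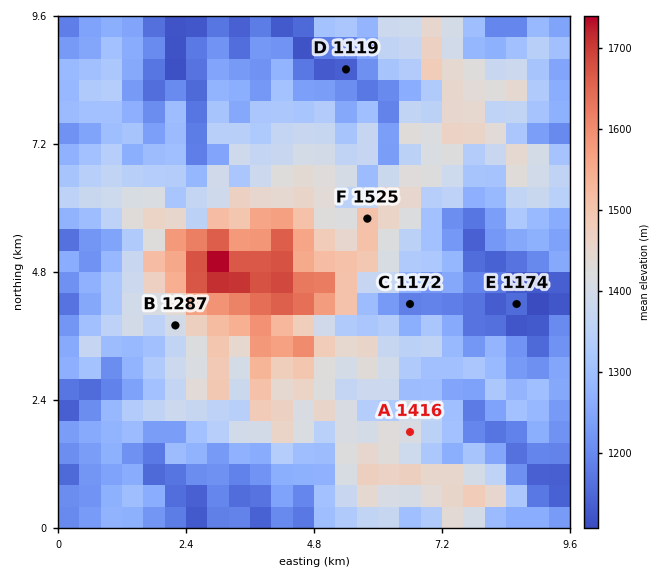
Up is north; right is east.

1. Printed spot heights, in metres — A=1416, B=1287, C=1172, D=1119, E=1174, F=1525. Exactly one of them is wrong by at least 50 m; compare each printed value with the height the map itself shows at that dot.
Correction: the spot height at B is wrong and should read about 1387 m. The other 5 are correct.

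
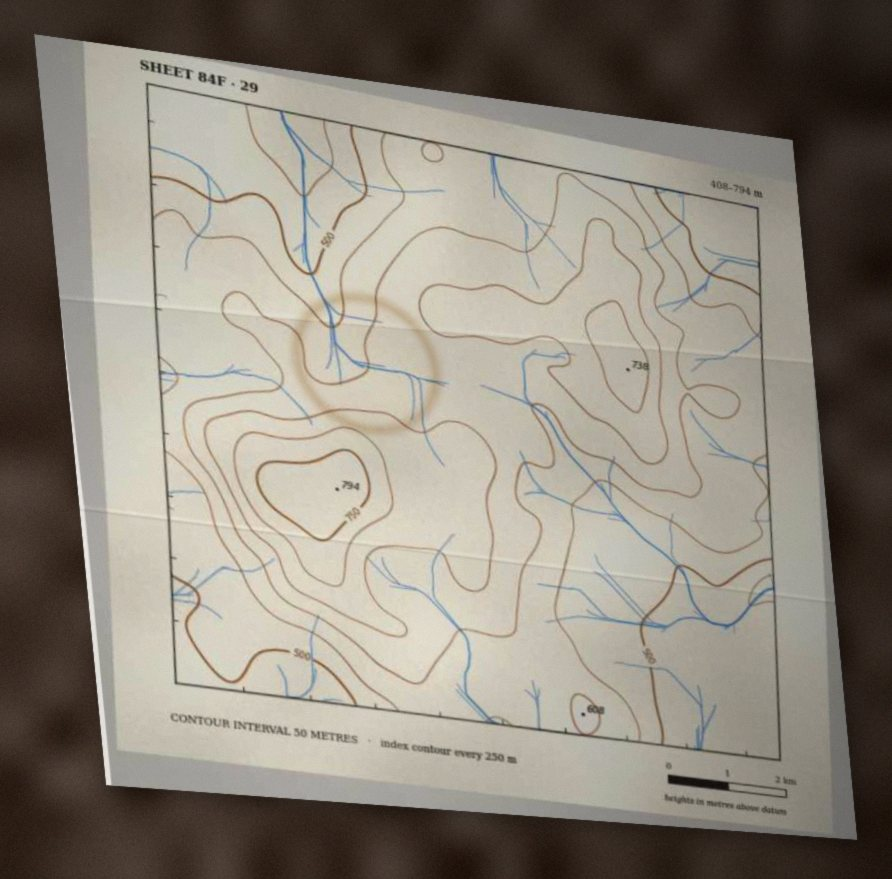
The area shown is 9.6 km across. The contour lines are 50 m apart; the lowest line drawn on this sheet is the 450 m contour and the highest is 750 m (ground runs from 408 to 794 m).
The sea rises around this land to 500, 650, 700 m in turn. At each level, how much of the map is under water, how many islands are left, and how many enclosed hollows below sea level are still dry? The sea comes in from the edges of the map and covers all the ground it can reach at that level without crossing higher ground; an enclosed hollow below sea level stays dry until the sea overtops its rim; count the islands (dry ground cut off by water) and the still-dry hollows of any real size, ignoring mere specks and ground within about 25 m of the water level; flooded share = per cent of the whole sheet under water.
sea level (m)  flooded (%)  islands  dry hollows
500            17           0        0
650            82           2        0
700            94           2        0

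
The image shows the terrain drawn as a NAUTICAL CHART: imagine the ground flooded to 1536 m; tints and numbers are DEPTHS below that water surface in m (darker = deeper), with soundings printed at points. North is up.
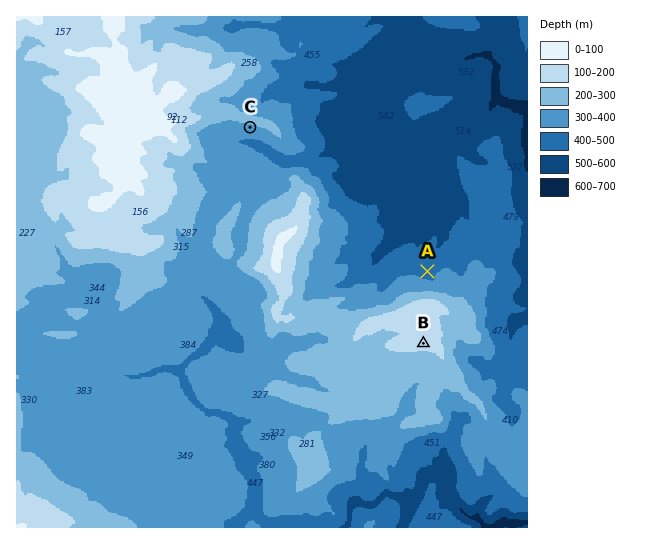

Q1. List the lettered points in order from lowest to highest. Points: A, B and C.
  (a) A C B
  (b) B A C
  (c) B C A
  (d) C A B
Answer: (a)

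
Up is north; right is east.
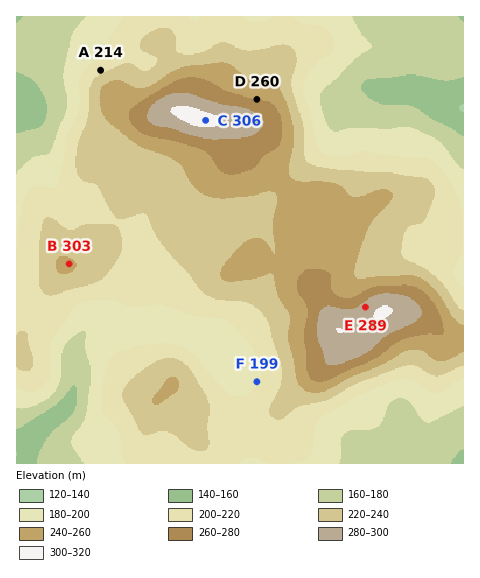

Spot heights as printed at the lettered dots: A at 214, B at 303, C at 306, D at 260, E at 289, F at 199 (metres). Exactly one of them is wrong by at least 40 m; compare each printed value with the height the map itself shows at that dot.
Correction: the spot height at B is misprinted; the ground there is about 243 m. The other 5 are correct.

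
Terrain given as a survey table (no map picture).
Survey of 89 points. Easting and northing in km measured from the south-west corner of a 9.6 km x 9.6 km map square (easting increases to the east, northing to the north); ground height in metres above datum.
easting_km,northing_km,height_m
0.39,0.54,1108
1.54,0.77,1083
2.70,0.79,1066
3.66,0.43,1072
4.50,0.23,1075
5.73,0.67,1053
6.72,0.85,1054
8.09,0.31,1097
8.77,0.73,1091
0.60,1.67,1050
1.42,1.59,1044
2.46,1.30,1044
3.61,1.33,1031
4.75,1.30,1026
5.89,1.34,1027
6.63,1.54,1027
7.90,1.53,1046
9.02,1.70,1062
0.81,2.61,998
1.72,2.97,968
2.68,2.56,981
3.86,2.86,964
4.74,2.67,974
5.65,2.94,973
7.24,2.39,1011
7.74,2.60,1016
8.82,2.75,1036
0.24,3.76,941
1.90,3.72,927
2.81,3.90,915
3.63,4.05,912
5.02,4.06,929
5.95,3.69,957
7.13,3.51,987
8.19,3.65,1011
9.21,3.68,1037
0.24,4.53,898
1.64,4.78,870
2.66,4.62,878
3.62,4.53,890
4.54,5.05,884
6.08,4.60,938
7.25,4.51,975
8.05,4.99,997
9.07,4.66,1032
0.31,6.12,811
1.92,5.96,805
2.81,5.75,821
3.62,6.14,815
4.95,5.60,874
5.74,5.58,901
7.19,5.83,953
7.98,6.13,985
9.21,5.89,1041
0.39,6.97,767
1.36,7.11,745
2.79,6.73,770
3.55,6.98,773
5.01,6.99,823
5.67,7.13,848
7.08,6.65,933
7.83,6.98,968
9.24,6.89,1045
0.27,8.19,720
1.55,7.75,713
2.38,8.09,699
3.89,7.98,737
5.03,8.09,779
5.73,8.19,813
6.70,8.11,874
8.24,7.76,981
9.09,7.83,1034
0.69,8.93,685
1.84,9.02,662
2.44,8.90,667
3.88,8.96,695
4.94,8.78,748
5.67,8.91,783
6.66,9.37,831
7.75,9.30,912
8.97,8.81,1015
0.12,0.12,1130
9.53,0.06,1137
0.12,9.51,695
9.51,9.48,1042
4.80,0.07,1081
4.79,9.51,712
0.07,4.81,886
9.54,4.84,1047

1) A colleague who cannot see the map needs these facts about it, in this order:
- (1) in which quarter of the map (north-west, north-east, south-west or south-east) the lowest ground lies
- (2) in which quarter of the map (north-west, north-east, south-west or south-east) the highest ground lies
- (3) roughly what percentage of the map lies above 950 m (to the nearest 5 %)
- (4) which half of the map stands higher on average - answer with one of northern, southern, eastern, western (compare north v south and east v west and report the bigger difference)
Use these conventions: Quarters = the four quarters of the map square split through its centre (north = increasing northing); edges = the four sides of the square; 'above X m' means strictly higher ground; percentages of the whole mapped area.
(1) The lowest ground is in the north-west quarter.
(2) The highest ground is in the south-east quarter.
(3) About 50 % of the map lies above 950 m.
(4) Taken as a whole, the southern half is higher than the northern.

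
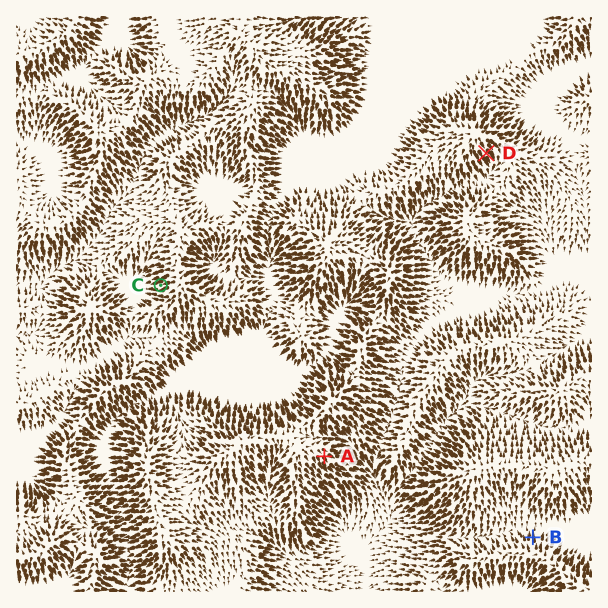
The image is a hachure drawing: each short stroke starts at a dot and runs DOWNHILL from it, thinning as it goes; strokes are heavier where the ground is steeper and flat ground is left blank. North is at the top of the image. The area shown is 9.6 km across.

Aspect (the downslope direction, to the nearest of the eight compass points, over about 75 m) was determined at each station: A SE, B N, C W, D SE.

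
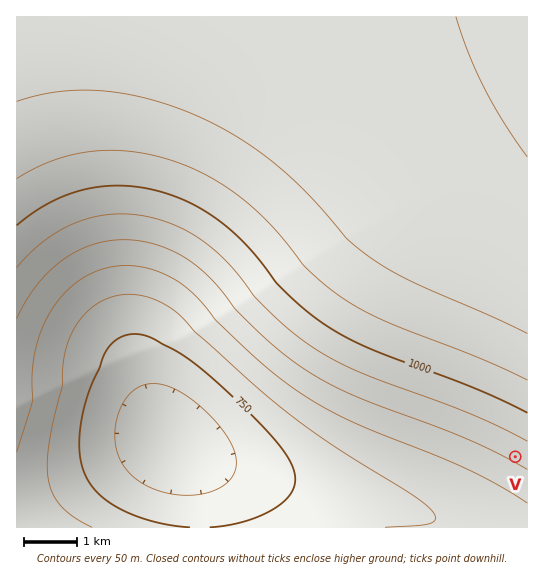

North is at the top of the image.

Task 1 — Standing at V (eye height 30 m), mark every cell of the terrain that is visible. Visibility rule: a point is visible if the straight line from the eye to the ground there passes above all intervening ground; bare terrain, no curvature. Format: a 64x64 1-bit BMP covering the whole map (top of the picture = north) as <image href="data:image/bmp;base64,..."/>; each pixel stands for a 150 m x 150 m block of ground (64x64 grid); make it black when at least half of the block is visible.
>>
<image width="64" height="64" href="data:image/bmp;base64,Qk0+AgAAAAAAAD4AAAAoAAAAQAAAAEAAAAABAAEAAAAAAAACAAATCwAAEwsAAAIAAAAAAAAA////AAAAAAD//////////////////////////////////////////////////////////////////////////////4Af///////+AAf///////gAA///////4AAD///////AAAH//////4AAAf//////gAAA//////8AAAD//////gAAAP/////+AAAA//////wAAAD//////AAAAP/////4AAAA///+//gAAAD///j/8AAAAH//4P/gAAAAf/8A/8AAAAA//AD/wAAAAA/gAP+AAAAAAAAA/4AAAAAAAAD/AAAAAAAAAP8AAAAAAAAA/wAAAAAAAAD/AAAAAAAAAP4AAAAAAAAA/gAAAAAAAAD+AAAAAAAAAP4AAAAAAAAA/gAAAAAAAAD+AAAAAAAAAP4AAAAAAAAA/AAAAAAAAAD8AAAAAAAAAPwAAAAAAAAA/AAAAAAAAAD8AAAAAAAAAPgAAAAAAAAA+AAAAAAAAADwAAAAAAAAAPAAAAAAAAAA4AAAAAAAAADAAAAAAAAAAMAAAAAAAAAAgAAAAAAAAAAAAAAAAAAAAAAAAAAAAAAAAAAAAAAAAAAAAAAAAAAAAAAAAAAAAAAAAAAAAAAAAAAAAAAAAAAAAAAAAAAAAAAAAAAAAAAAAAAAAAAAAAAAAAAAAAAAAAAAAAAAAAAAAAAAAAAAAAAAAA=="/>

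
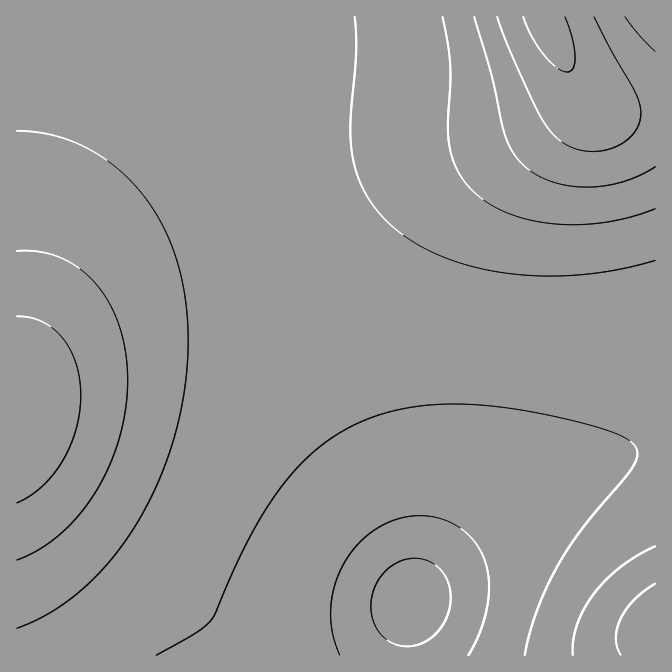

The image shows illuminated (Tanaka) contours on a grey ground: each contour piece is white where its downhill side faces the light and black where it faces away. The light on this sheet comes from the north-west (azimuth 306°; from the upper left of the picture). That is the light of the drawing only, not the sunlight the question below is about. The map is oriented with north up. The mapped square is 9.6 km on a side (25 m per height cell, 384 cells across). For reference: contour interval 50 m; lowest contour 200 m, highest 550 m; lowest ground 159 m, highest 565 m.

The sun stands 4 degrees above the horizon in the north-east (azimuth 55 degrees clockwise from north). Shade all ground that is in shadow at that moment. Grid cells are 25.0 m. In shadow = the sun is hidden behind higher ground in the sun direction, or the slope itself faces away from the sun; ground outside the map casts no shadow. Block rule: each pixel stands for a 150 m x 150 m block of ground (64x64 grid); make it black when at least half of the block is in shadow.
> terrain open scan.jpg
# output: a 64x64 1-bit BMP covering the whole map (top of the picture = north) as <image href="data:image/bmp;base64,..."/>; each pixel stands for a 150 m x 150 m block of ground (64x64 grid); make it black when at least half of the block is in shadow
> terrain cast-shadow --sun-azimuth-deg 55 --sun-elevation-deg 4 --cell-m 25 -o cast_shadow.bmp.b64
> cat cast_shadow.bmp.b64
<image width="64" height="64" href="data:image/bmp;base64,Qk0+AgAAAAAAAD4AAAAoAAAAQAAAAEAAAAABAAEAAAAAAAACAAATCwAAEwsAAAIAAAAAAAAA////AAAAAAAAAAAAAAAAAAAAAAAAAAAAAAAAAAAAAAAAAAAAAAAAAAAAAAAA8AAAAAAAAAH4AAAAAAAAAfwAAAAAAAAB/AAAAAAAAAD8AAAAAAAAAPgAAAAAAAAAeAAAAAAAAAAAAAAAAAAAAAAAAAAAAAAAAAAAAAAAAAAAAAAAAAAAAAAAAAAAAAAAAAAAAAAAAAAAAAAAAAAAAAAAAAAAAAAAAAAAAAAAAAAAAAAAAAAAAAAAAAAAAAAAAAAAAAAAAAAAAAAAAAAAAAAAAAAAAAAAAAAAAAAAAAAAAAAAAAAAAAAAAAAAAAAAAAAAAAAAAAAAAAAAAAAAAAAAAAAAAAAAAAAAAAAAAAAAAAAAAAAAAAAAAAAAAAAAAAAAAAAAAAAAAAAAAAAAAAAAAAAAAAAAAAAAAAAAAAAAAAAAAAAAAAAAAAAAAAAAAAAAAAAAAAAAAAAAAAAAAAAAAAAAAAAAAAAAAAAAAAAAAAAAAAAAAAAAAAAAAAAAAIAAAAAAAAAH+AAAAAAAAA/+AAAAAAAAf/4AAAAAAAP//wAAAAAAB//+AAAAAAAP//4AAAAAAA///gAAAAAAD//8AAAAAAAH//wAAAAAAAP//AAAAAAAA//8AAAAAAAB//gAAAAAAAD/+AAAAAAAAP/4AAAAAAAAf/AAAAAAAAA/8AAAAAAAAD/gAA=="/>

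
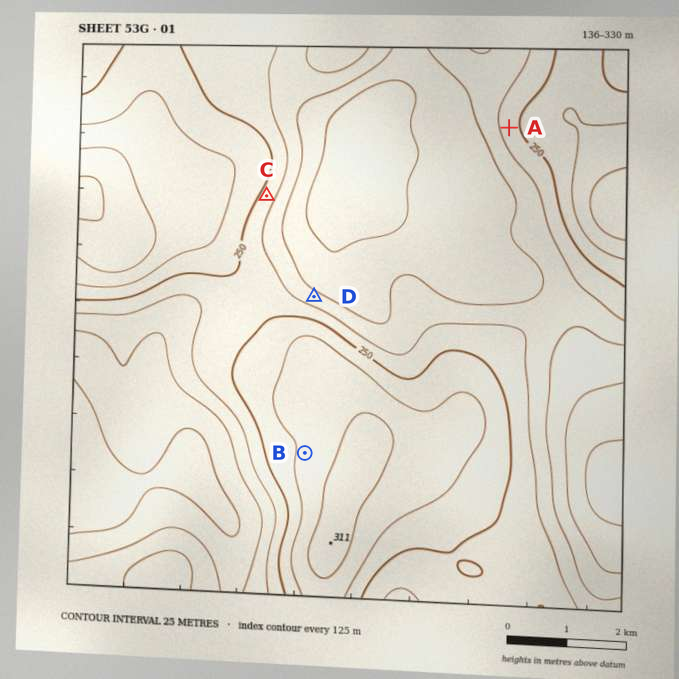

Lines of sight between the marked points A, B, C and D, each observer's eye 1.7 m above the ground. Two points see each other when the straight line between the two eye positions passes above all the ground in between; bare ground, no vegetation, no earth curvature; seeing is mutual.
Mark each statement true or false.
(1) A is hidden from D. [false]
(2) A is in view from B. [false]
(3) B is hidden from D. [true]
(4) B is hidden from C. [true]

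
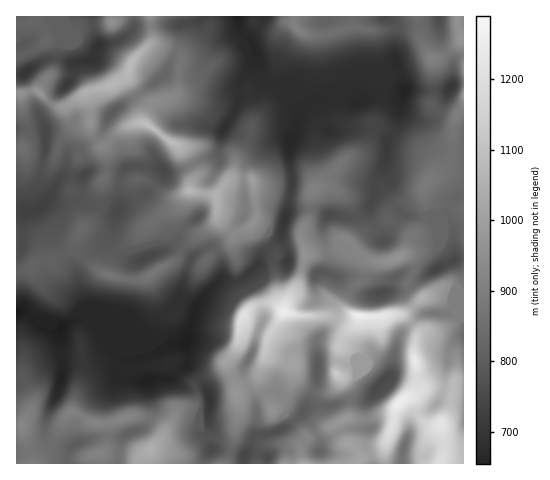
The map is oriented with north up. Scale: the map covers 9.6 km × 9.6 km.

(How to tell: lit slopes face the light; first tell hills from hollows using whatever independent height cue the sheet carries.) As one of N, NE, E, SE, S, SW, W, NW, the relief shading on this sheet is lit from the SE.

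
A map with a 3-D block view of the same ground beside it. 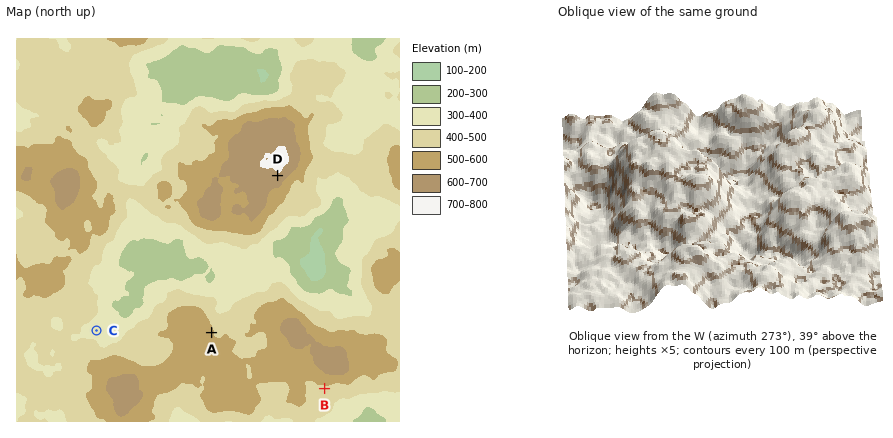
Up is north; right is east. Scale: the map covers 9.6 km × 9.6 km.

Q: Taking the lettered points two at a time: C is lower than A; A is lower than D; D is higher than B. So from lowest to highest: C B A D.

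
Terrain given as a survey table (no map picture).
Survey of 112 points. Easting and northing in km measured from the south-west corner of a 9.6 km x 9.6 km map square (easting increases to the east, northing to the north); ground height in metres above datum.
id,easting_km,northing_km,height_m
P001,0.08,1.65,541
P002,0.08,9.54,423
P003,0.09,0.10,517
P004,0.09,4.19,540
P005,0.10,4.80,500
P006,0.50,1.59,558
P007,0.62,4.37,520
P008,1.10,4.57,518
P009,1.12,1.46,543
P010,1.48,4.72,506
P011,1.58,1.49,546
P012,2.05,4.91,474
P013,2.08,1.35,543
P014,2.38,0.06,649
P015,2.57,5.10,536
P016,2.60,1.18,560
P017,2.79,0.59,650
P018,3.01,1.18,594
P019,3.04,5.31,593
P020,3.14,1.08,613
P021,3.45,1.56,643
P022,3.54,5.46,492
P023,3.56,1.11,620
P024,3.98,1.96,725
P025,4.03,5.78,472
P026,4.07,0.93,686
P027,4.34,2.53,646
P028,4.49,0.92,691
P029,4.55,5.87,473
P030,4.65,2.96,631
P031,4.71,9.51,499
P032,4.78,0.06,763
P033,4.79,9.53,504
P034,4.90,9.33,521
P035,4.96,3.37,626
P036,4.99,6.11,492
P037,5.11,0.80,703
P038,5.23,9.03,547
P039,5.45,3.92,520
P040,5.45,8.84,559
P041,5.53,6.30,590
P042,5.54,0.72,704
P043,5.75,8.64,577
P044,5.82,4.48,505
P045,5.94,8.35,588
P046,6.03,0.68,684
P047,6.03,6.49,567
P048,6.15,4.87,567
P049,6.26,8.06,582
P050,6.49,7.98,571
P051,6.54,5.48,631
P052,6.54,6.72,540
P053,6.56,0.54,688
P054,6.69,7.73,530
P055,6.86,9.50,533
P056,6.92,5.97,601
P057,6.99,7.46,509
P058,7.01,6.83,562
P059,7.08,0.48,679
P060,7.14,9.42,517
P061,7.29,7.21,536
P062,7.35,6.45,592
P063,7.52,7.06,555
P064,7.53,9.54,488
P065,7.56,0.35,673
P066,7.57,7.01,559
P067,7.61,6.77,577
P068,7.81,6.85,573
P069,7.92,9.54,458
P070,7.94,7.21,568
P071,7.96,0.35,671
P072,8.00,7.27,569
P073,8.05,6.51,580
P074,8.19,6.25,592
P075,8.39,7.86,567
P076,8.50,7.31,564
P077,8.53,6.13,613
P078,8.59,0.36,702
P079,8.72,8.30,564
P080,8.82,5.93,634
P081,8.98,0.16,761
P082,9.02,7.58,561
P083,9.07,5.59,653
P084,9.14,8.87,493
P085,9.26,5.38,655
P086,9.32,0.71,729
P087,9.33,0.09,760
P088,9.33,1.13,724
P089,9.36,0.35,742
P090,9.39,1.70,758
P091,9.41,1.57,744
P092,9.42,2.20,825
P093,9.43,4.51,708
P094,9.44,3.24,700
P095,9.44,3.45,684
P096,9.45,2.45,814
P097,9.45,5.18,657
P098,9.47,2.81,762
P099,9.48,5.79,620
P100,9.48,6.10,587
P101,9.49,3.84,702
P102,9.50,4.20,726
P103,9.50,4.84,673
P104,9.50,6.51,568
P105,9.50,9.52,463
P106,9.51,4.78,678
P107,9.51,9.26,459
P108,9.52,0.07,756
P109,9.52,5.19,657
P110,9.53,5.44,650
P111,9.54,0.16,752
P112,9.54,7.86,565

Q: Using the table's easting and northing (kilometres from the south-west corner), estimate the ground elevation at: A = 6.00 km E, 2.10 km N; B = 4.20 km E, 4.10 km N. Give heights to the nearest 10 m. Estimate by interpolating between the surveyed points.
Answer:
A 610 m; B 560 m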